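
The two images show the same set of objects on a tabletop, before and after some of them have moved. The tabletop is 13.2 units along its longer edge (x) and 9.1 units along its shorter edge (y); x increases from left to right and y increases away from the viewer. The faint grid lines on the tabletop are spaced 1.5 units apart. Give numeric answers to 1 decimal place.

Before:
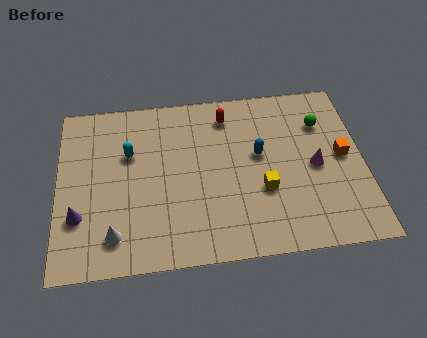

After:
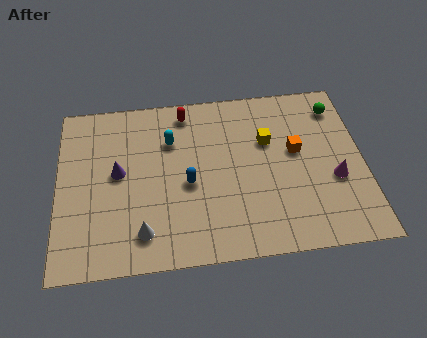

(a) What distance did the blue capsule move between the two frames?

3.3

The blue capsule was near (8.7, 5.2) before and (5.6, 4.0) after, so it travelled √(3.1² + 1.2²) ≈ 3.3 units.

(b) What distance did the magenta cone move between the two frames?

1.1

The magenta cone moved from about (11.1, 4.3) to (11.9, 3.5), a distance of √(0.8² + 0.8²) ≈ 1.1.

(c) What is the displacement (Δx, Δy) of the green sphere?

(0.7, 0.8)

The green sphere started near (11.5, 6.6) and ended near (12.2, 7.4).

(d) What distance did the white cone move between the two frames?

1.2

From (2.4, 1.7) to (3.6, 1.7), the white cone covered √(1.2² + 0.0²) ≈ 1.2 units.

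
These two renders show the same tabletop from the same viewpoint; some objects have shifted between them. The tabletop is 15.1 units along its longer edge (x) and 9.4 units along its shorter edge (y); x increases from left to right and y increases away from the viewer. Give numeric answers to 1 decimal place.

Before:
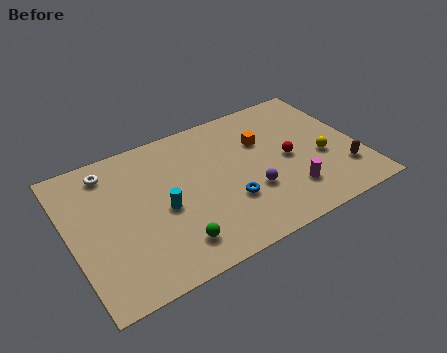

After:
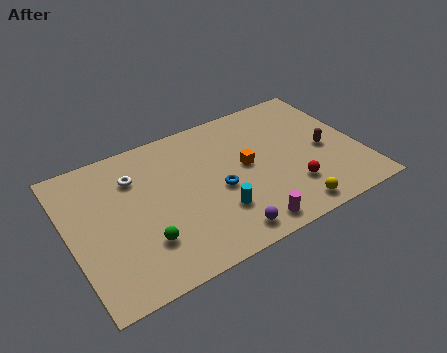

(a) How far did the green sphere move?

1.6

From (4.9, 1.8) to (3.5, 2.6), the green sphere covered √(1.4² + 0.8²) ≈ 1.6 units.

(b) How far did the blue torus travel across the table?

1.1

From (8.0, 3.1) to (7.6, 4.1), the blue torus covered √(0.4² + 1.0²) ≈ 1.1 units.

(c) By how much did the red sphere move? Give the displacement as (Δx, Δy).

(-0.2, -2.0)

From the two frames, the red sphere sits at roughly (11.4, 4.5) before and (11.2, 2.5) after.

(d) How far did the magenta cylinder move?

2.8

From (11.1, 2.3) to (8.6, 1.1), the magenta cylinder covered √(2.5² + 1.2²) ≈ 2.8 units.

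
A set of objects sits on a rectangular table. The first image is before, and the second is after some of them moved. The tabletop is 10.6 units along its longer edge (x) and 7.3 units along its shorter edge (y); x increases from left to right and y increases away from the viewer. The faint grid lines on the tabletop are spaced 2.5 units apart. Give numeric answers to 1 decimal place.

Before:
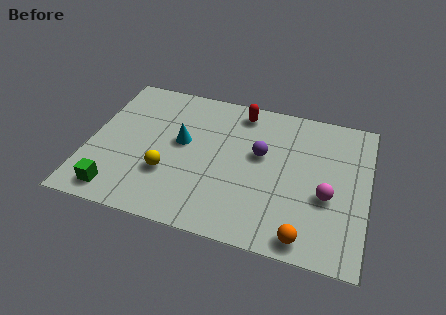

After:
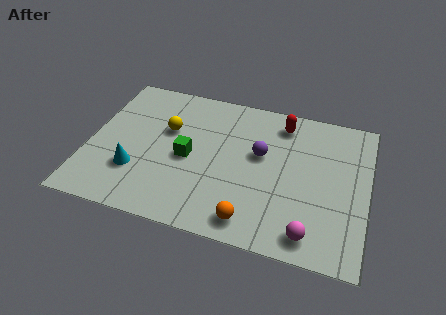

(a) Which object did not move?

the purple sphere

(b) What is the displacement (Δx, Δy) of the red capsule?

(1.6, -0.2)

The red capsule started near (5.6, 6.3) and ended near (7.2, 6.1).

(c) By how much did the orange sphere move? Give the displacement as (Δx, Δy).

(-2.0, 0.2)

The orange sphere was at about (8.4, 0.8) and moved to about (6.4, 1.0).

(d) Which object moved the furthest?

the green cube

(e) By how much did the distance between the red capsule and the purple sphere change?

-0.3

They were about 2.2 units apart before and 1.9 after — 0.3 units closer together.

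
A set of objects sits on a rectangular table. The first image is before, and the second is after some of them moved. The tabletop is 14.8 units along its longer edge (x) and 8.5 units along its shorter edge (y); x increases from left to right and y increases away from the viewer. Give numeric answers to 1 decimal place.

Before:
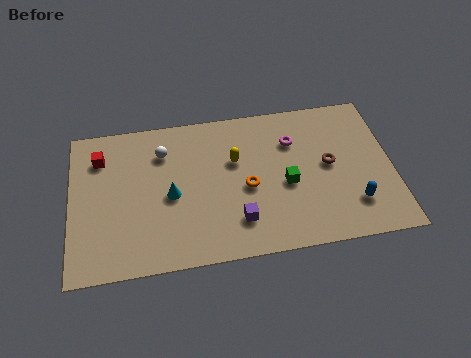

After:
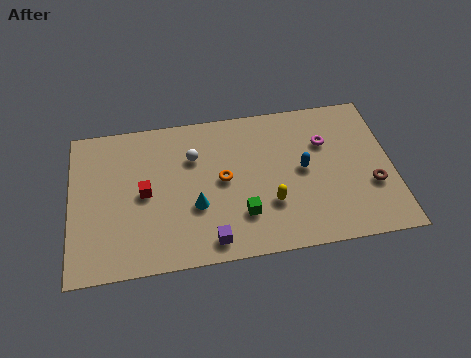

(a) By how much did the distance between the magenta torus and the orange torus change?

+1.8

The distance was about 3.2 in the first image and 5.0 in the second, so they moved 1.8 units further apart.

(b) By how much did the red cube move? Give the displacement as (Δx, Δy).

(2.0, -2.3)

The red cube started near (1.4, 6.5) and ended near (3.4, 4.2).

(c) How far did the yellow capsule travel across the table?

3.1

The yellow capsule was near (7.6, 5.4) before and (9.1, 2.7) after, so it travelled √(1.5² + 2.7²) ≈ 3.1 units.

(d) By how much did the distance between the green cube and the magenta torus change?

+2.9

They were about 2.4 units apart before and 5.3 after — 2.9 units further apart.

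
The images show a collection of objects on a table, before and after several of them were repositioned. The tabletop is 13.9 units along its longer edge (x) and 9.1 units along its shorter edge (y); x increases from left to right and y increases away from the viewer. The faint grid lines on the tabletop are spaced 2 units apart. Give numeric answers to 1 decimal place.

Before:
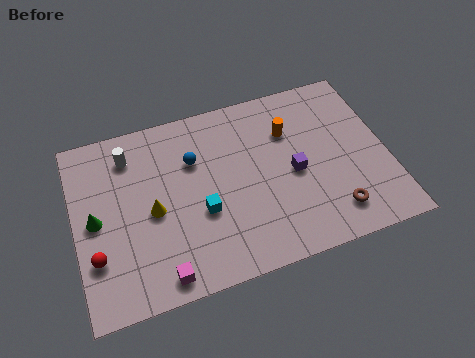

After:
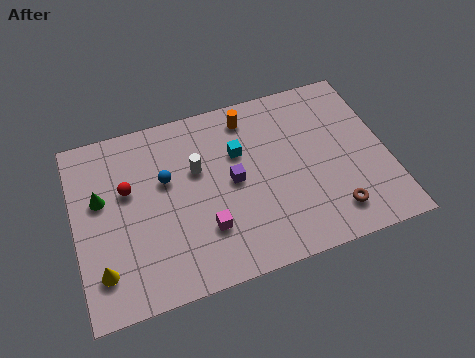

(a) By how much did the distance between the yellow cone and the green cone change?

+1.0

They were about 2.5 units apart before and 3.5 after — 1.0 units further apart.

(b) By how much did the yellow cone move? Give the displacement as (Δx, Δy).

(-2.4, -2.2)

The yellow cone started near (3.4, 4.2) and ended near (1.0, 2.0).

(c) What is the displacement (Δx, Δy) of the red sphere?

(1.6, 2.9)

From the two frames, the red sphere sits at roughly (0.8, 2.7) before and (2.4, 5.6) after.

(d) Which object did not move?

the brown torus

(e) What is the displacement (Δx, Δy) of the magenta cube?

(2.1, 1.6)

From the two frames, the magenta cube sits at roughly (3.5, 1.0) before and (5.6, 2.6) after.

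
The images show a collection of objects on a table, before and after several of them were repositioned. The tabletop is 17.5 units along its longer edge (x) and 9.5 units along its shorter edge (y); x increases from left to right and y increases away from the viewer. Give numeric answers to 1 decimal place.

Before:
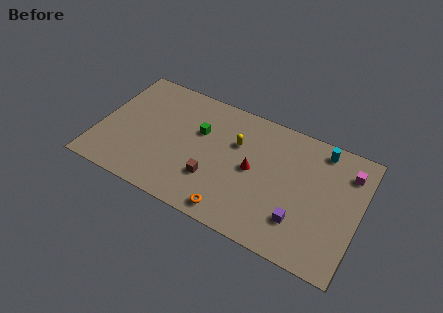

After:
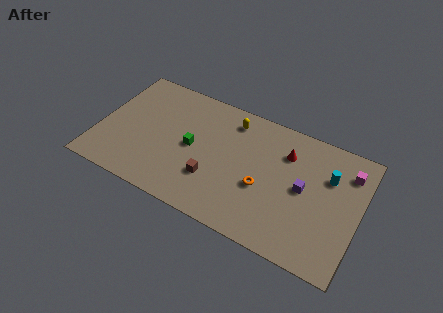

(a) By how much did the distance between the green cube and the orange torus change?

-0.8

Before: roughly 5.8 units apart; after: 5.0. That's 0.8 units closer together.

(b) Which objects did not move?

the brown cube and the magenta cube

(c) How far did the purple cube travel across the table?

2.4

The purple cube moved from about (13.8, 2.5) to (13.8, 4.9), a distance of √(0.0² + 2.4²) ≈ 2.4.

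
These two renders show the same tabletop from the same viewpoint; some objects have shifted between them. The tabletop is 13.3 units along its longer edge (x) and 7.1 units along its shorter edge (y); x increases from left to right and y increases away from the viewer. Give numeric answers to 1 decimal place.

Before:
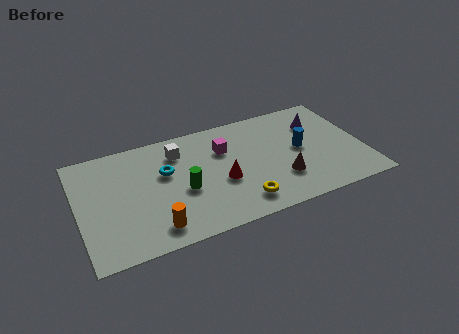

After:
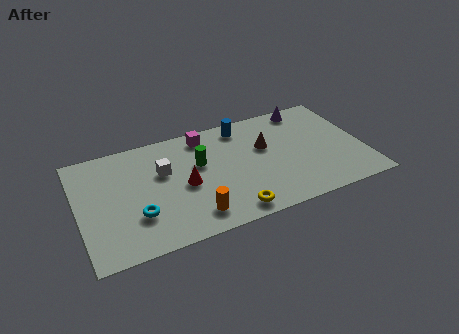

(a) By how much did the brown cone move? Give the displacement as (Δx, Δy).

(-0.5, 2.3)

From the two frames, the brown cone sits at roughly (9.3, 2.1) before and (8.8, 4.4) after.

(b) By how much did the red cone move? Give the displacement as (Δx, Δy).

(-1.7, 0.4)

The red cone was at about (6.6, 2.9) and moved to about (4.9, 3.3).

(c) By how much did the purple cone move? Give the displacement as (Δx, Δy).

(-0.4, 1.2)

From the two frames, the purple cone sits at roughly (11.4, 5.1) before and (11.0, 6.3) after.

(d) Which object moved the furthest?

the blue cylinder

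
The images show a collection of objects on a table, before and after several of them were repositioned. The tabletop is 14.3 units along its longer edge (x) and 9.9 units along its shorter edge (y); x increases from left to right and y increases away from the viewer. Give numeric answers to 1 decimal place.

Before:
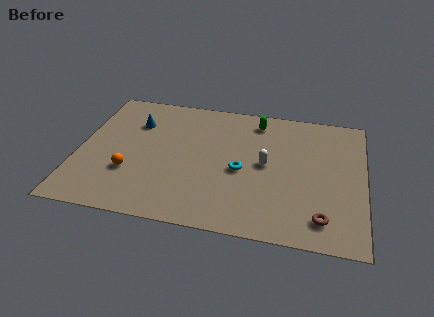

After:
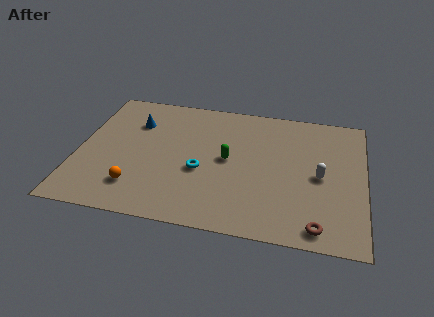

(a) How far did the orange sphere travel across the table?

1.1

From (2.7, 3.2) to (3.1, 2.2), the orange sphere covered √(0.4² + 1.0²) ≈ 1.1 units.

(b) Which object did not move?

the blue cone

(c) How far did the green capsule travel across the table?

3.5

The green capsule moved from about (8.8, 8.4) to (7.5, 5.1), a distance of √(1.3² + 3.3²) ≈ 3.5.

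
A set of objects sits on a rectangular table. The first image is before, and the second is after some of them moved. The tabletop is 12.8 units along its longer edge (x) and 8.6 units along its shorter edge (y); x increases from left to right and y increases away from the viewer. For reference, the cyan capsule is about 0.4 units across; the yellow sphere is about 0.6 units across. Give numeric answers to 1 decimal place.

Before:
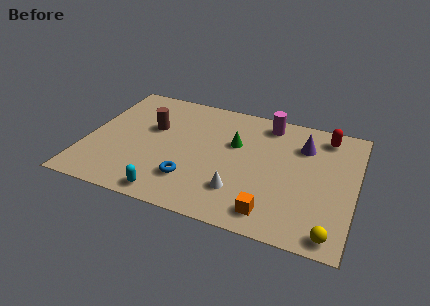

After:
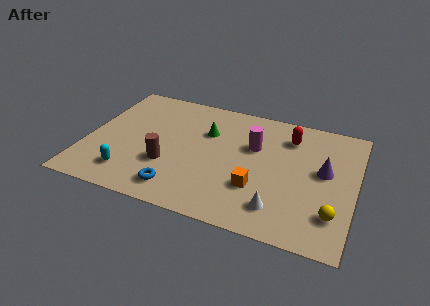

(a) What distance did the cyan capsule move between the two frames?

2.2

From (4.3, 0.9) to (2.3, 1.7), the cyan capsule covered √(2.0² + 0.8²) ≈ 2.2 units.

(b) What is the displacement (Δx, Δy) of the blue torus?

(-0.5, -0.8)

The blue torus was at about (5.2, 2.2) and moved to about (4.7, 1.4).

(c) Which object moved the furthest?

the brown cylinder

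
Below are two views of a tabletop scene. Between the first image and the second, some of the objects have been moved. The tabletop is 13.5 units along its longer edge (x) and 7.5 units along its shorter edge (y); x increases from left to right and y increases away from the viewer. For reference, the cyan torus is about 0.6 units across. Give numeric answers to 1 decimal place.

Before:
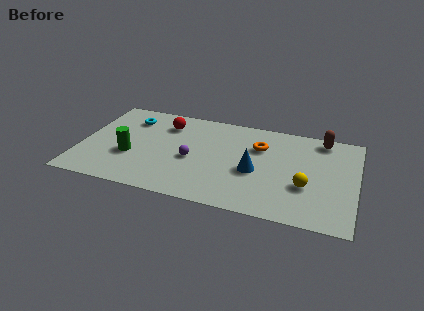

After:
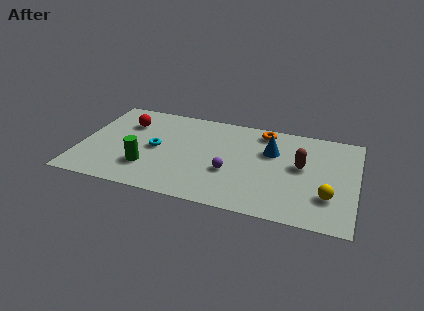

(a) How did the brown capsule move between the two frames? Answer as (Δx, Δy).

(-0.9, -2.4)

From the two frames, the brown capsule sits at roughly (11.7, 6.6) before and (10.8, 4.2) after.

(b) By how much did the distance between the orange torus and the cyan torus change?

-0.7

Before: roughly 6.5 units apart; after: 5.8. That's 0.7 units closer together.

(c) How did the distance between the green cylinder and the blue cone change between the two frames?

+0.5

They were about 6.1 units apart before and 6.6 after — 0.5 units further apart.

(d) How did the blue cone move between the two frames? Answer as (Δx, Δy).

(0.7, 1.8)

From the two frames, the blue cone sits at roughly (8.6, 3.2) before and (9.3, 5.0) after.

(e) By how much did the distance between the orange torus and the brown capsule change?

-0.3

Before: roughly 3.3 units apart; after: 3.0. That's 0.3 units closer together.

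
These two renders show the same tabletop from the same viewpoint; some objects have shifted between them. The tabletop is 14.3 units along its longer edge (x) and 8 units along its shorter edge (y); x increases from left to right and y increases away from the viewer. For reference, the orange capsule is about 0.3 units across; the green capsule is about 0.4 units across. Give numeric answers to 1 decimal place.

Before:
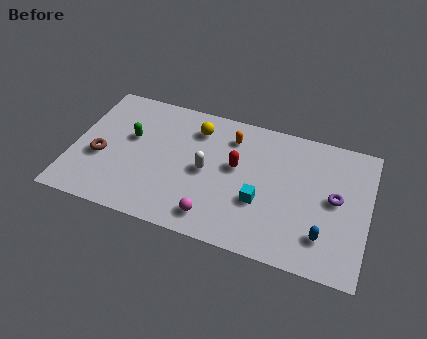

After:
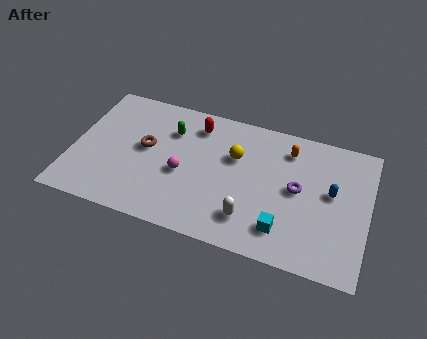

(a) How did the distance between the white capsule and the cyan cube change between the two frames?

-1.3

The distance was about 2.9 in the first image and 1.6 in the second, so they moved 1.3 units closer together.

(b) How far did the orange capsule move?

2.8

The orange capsule was near (7.5, 6.3) before and (10.3, 6.4) after, so it travelled √(2.8² + 0.1²) ≈ 2.8 units.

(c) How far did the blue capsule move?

2.6

The blue capsule moved from about (12.3, 1.9) to (12.5, 4.5), a distance of √(0.2² + 2.6²) ≈ 2.6.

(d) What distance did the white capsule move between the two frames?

3.1

The white capsule moved from about (6.5, 3.9) to (8.8, 1.8), a distance of √(2.3² + 2.1²) ≈ 3.1.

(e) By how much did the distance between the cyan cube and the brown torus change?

-0.4

Before: roughly 7.8 units apart; after: 7.4. That's 0.4 units closer together.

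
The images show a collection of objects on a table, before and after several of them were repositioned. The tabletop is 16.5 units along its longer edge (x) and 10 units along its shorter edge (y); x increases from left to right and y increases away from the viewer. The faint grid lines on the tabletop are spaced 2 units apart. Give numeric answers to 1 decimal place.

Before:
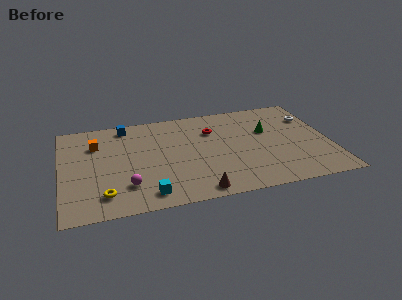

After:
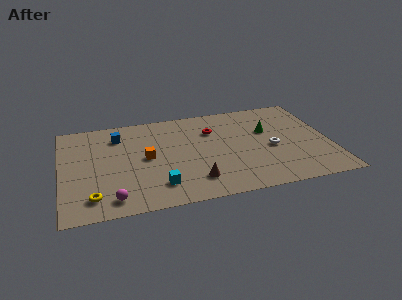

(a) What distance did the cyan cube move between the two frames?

1.0

The cyan cube moved from about (5.1, 1.4) to (5.8, 2.1), a distance of √(0.7² + 0.7²) ≈ 1.0.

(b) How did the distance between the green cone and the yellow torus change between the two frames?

+0.7

They were about 11.2 units apart before and 11.9 after — 0.7 units further apart.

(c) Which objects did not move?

the red torus and the green cone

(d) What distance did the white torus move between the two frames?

3.9

From (15.6, 7.2) to (12.9, 4.4), the white torus covered √(2.7² + 2.8²) ≈ 3.9 units.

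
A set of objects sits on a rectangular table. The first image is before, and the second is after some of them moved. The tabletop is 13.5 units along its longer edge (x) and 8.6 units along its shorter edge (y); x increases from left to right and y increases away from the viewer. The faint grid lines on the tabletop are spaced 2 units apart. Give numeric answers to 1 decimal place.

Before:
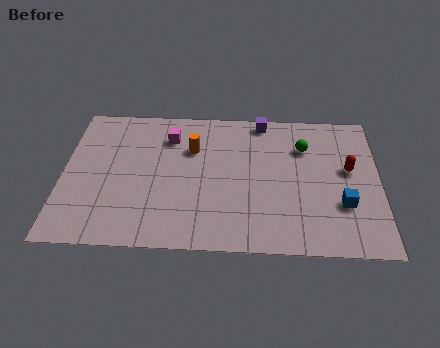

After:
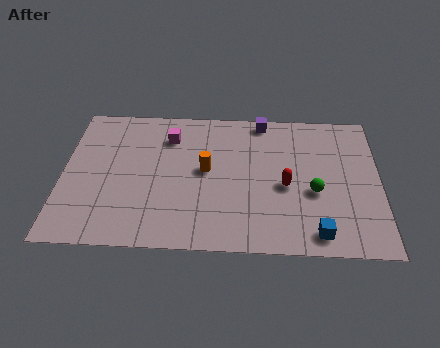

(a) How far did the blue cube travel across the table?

2.0

The blue cube was near (11.9, 2.8) before and (10.8, 1.1) after, so it travelled √(1.1² + 1.7²) ≈ 2.0 units.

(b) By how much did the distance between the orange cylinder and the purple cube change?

+0.4

The distance was about 3.6 in the first image and 4.0 in the second, so they moved 0.4 units further apart.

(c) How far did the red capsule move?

2.9

The red capsule was near (12.2, 4.9) before and (9.5, 3.8) after, so it travelled √(2.7² + 1.1²) ≈ 2.9 units.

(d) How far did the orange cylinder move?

1.4

From (5.5, 5.9) to (6.1, 4.6), the orange cylinder covered √(0.6² + 1.3²) ≈ 1.4 units.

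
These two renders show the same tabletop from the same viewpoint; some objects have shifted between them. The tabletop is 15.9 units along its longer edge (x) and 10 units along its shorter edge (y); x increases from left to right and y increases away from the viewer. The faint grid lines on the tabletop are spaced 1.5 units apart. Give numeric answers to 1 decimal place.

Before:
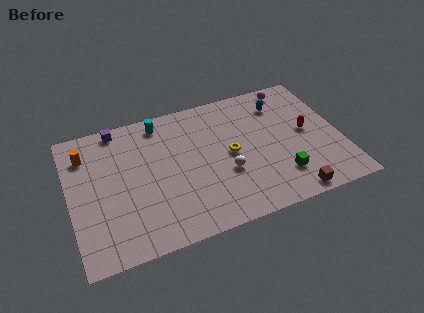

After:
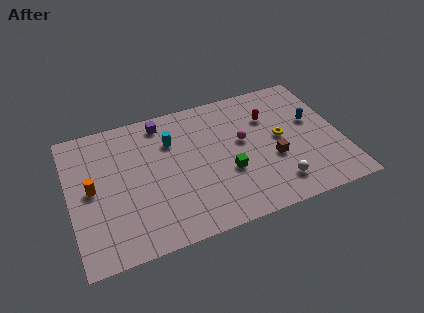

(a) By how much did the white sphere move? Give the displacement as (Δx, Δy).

(2.8, -1.8)

From the two frames, the white sphere sits at roughly (9.0, 3.7) before and (11.8, 1.9) after.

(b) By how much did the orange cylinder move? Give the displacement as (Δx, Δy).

(0.2, -2.6)

From the two frames, the orange cylinder sits at roughly (1.1, 7.7) before and (1.3, 5.1) after.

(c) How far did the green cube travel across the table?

3.3

The green cube moved from about (12.1, 2.4) to (9.1, 3.7), a distance of √(3.0² + 1.3²) ≈ 3.3.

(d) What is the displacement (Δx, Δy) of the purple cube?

(2.6, -0.4)

The purple cube was at about (3.1, 9.1) and moved to about (5.7, 8.7).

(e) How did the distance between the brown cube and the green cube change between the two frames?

+1.1

Before: roughly 1.6 units apart; after: 2.7. That's 1.1 units further apart.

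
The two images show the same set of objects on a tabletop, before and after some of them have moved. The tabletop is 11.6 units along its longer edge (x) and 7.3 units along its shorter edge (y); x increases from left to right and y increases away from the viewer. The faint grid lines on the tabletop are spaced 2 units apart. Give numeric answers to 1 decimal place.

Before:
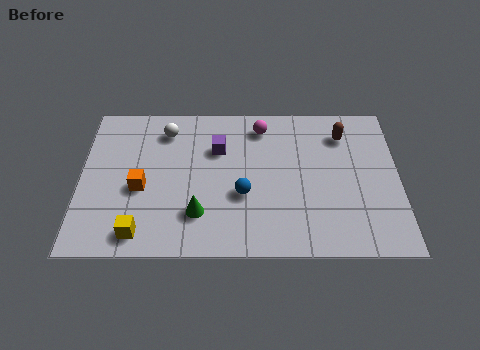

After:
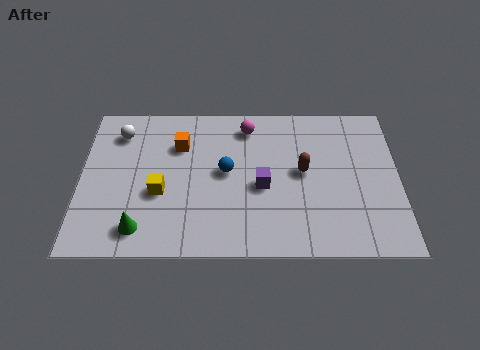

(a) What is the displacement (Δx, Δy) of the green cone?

(-2.1, -0.7)

The green cone started near (4.3, 1.9) and ended near (2.2, 1.2).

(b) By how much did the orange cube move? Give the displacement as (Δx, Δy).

(1.4, 2.1)

From the two frames, the orange cube sits at roughly (2.2, 3.1) before and (3.6, 5.2) after.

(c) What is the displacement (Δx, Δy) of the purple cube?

(1.6, -1.8)

From the two frames, the purple cube sits at roughly (5.0, 5.0) before and (6.6, 3.2) after.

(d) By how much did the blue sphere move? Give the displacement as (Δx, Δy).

(-0.6, 1.1)

The blue sphere started near (5.9, 2.8) and ended near (5.3, 3.9).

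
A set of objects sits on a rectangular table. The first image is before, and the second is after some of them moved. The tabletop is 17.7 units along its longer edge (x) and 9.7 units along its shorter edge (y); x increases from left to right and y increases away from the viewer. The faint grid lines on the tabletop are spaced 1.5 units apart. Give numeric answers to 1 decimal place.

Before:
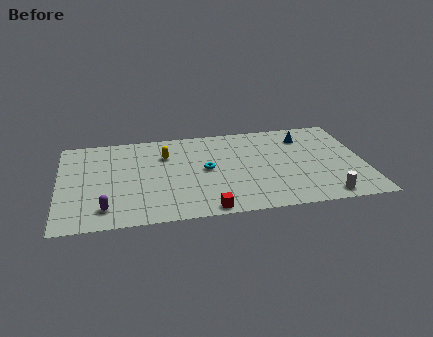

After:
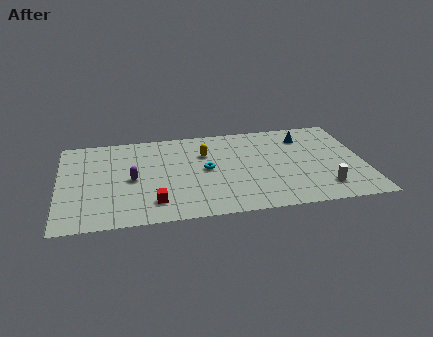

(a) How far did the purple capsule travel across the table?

3.2

The purple capsule moved from about (2.6, 1.8) to (4.2, 4.6), a distance of √(1.6² + 2.8²) ≈ 3.2.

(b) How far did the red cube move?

3.2

The red cube moved from about (8.4, 0.8) to (5.4, 2.0), a distance of √(3.0² + 1.2²) ≈ 3.2.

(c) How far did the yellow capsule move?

2.3

The yellow capsule moved from about (6.2, 6.9) to (8.5, 6.7), a distance of √(2.3² + 0.2²) ≈ 2.3.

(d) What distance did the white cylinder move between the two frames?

0.9

The white cylinder was near (15.2, 1.1) before and (15.2, 2.0) after, so it travelled √(0.0² + 0.9²) ≈ 0.9 units.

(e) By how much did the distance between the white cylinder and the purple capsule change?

-1.3

They were about 12.6 units apart before and 11.3 after — 1.3 units closer together.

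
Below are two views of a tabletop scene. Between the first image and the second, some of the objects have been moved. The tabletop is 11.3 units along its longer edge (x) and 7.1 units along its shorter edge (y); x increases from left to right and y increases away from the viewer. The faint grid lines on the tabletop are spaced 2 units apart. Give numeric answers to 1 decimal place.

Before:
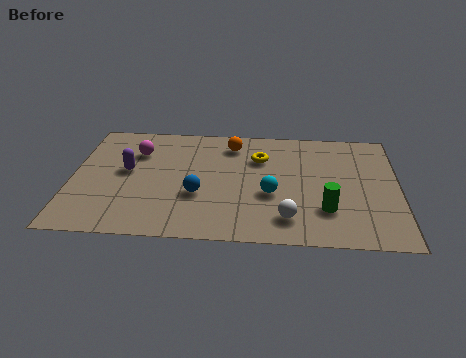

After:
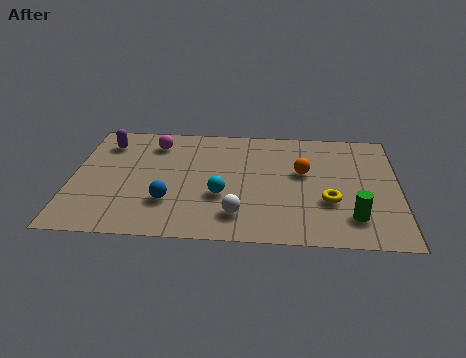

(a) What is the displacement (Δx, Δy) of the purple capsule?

(-0.8, 1.7)

The purple capsule started near (1.9, 3.9) and ended near (1.1, 5.6).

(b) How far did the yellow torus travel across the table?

3.5

The yellow torus moved from about (6.5, 5.0) to (8.9, 2.5), a distance of √(2.4² + 2.5²) ≈ 3.5.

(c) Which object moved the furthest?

the yellow torus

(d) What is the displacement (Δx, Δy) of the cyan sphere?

(-1.7, -0.2)

The cyan sphere was at about (6.9, 2.8) and moved to about (5.2, 2.6).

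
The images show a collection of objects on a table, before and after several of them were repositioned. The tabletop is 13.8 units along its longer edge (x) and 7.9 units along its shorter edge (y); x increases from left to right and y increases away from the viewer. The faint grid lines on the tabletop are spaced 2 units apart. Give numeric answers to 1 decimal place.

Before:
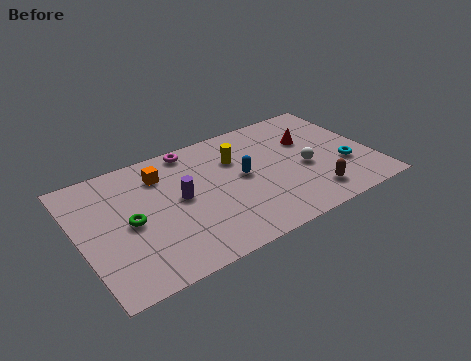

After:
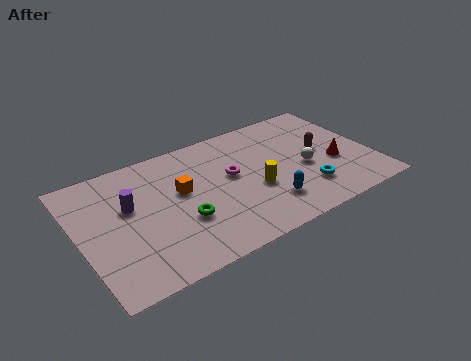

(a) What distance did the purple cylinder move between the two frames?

2.4

The purple cylinder moved from about (4.7, 4.2) to (2.4, 4.8), a distance of √(2.3² + 0.6²) ≈ 2.4.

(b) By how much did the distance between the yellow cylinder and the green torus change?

-2.1

They were about 5.6 units apart before and 3.5 after — 2.1 units closer together.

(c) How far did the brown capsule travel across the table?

2.8

From (10.6, 1.5) to (11.5, 4.2), the brown capsule covered √(0.9² + 2.7²) ≈ 2.8 units.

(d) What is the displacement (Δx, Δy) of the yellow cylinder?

(0.5, -2.4)

From the two frames, the yellow cylinder sits at roughly (7.6, 5.5) before and (8.1, 3.1) after.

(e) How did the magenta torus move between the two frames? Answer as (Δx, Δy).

(1.5, -2.6)

From the two frames, the magenta torus sits at roughly (5.7, 7.1) before and (7.2, 4.5) after.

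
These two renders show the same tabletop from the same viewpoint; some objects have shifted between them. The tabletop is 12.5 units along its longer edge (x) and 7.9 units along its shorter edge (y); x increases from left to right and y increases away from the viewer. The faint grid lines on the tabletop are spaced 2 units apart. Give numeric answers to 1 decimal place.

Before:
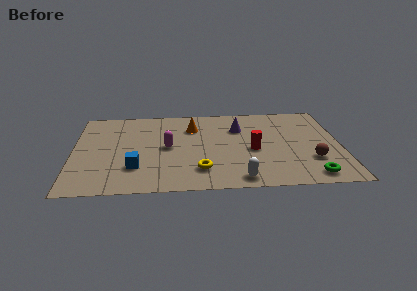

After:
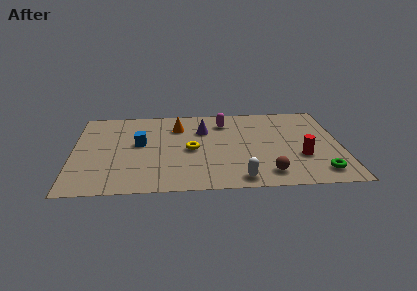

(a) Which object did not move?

the white capsule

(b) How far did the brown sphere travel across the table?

2.4

The brown sphere was near (11.1, 2.4) before and (9.0, 1.3) after, so it travelled √(2.1² + 1.1²) ≈ 2.4 units.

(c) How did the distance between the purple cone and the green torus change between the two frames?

+1.2

The distance was about 5.6 in the first image and 6.8 in the second, so they moved 1.2 units further apart.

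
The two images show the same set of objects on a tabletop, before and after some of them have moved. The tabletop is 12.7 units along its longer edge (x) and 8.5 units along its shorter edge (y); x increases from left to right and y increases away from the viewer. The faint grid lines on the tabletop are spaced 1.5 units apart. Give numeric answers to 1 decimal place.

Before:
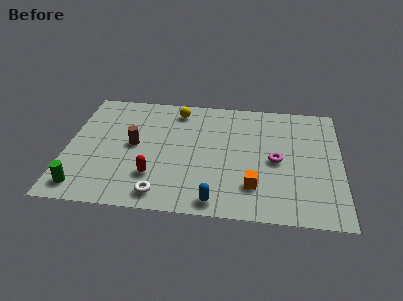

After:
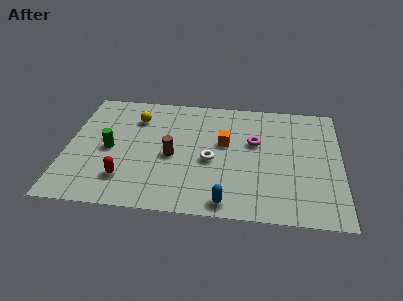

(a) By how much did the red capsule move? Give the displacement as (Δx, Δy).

(-1.3, -0.3)

The red capsule started near (4.1, 2.3) and ended near (2.8, 2.0).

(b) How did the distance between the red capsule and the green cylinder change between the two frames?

-1.2

The distance was about 3.4 in the first image and 2.2 in the second, so they moved 1.2 units closer together.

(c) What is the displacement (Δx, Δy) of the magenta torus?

(-1.0, 1.2)

From the two frames, the magenta torus sits at roughly (9.7, 4.0) before and (8.7, 5.2) after.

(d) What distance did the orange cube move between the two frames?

3.2

From (8.7, 2.1) to (7.3, 5.0), the orange cube covered √(1.4² + 2.9²) ≈ 3.2 units.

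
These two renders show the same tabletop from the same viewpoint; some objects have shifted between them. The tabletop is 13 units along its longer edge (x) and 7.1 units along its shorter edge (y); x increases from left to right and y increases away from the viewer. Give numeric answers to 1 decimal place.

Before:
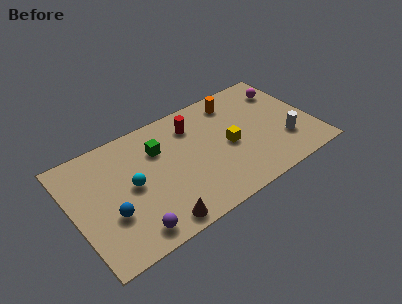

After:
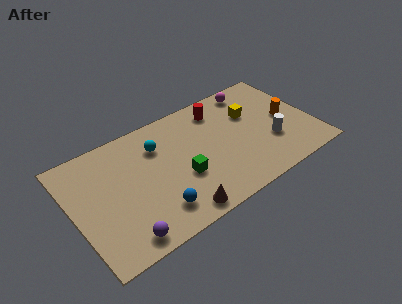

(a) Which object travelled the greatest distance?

the orange cylinder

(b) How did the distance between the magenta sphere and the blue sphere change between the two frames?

-2.7

The distance was about 10.5 in the first image and 7.8 in the second, so they moved 2.7 units closer together.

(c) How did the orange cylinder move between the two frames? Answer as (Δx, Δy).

(2.5, -2.4)

The orange cylinder was at about (9.2, 5.9) and moved to about (11.7, 3.5).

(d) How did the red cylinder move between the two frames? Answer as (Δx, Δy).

(1.5, 0.3)

The red cylinder was at about (6.8, 5.5) and moved to about (8.3, 5.8).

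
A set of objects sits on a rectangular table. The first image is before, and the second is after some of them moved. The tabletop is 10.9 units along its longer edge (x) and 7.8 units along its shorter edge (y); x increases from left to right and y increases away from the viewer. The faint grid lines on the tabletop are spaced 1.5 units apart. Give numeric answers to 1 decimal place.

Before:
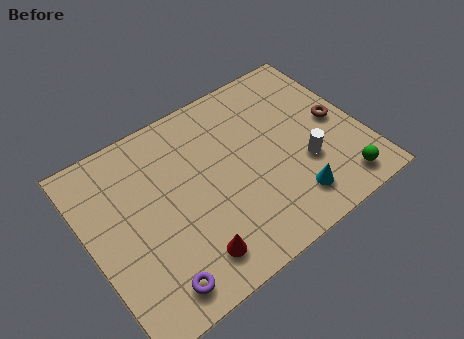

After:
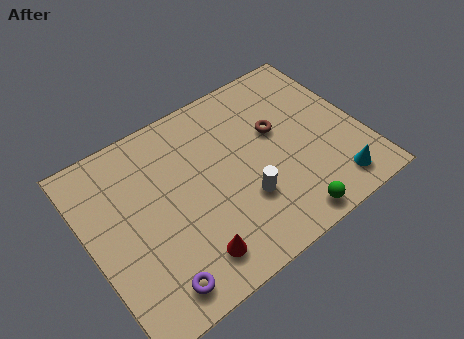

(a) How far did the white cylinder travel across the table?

2.5

The white cylinder moved from about (8.4, 2.7) to (5.9, 2.5), a distance of √(2.5² + 0.2²) ≈ 2.5.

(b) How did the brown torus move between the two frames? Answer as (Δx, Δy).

(-2.3, 0.8)

From the two frames, the brown torus sits at roughly (10.0, 3.9) before and (7.7, 4.7) after.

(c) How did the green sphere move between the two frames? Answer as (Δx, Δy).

(-2.2, -0.3)

The green sphere was at about (9.5, 1.1) and moved to about (7.3, 0.8).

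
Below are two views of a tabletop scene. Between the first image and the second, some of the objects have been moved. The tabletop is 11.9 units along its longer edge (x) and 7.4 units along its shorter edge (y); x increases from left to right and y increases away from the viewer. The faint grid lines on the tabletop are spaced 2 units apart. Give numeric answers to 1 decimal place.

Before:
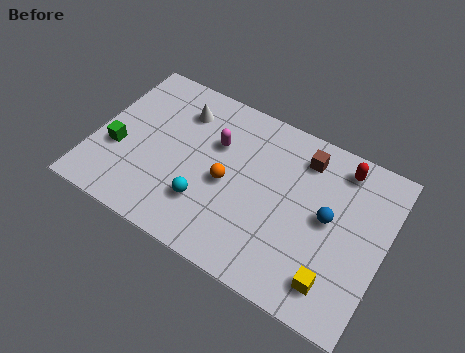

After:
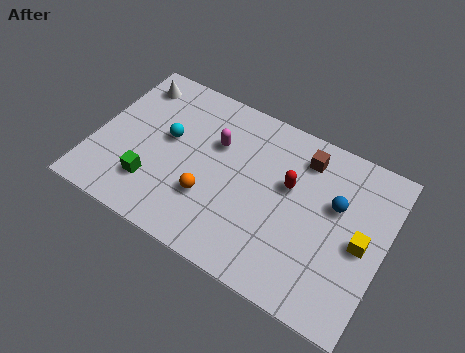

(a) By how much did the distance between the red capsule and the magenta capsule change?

-2.1

They were about 5.2 units apart before and 3.1 after — 2.1 units closer together.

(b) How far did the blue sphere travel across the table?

0.7

From (9.6, 3.9) to (9.8, 4.6), the blue sphere covered √(0.2² + 0.7²) ≈ 0.7 units.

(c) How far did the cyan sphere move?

2.8

From (4.8, 2.1) to (2.9, 4.2), the cyan sphere covered √(1.9² + 2.1²) ≈ 2.8 units.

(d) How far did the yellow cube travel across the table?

2.2

From (10.2, 1.4) to (11.0, 3.5), the yellow cube covered √(0.8² + 2.1²) ≈ 2.2 units.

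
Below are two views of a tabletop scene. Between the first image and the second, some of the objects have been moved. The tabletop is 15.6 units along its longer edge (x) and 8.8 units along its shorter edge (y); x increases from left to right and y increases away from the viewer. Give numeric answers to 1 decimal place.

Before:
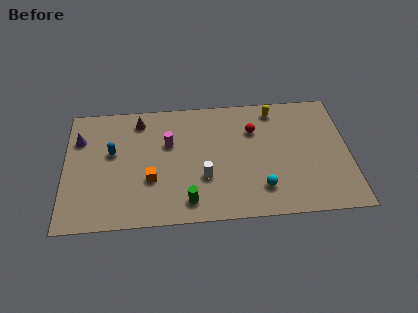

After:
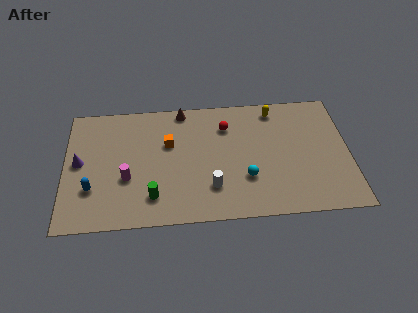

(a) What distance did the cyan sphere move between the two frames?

1.1

The cyan sphere moved from about (10.7, 2.0) to (9.9, 2.8), a distance of √(0.8² + 0.8²) ≈ 1.1.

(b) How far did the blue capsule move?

2.7

The blue capsule moved from about (2.6, 5.2) to (1.5, 2.7), a distance of √(1.1² + 2.5²) ≈ 2.7.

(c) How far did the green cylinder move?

2.0

From (6.7, 1.4) to (4.8, 1.9), the green cylinder covered √(1.9² + 0.5²) ≈ 2.0 units.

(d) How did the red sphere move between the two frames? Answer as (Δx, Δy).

(-1.5, 0.4)

The red sphere was at about (10.4, 6.2) and moved to about (8.9, 6.6).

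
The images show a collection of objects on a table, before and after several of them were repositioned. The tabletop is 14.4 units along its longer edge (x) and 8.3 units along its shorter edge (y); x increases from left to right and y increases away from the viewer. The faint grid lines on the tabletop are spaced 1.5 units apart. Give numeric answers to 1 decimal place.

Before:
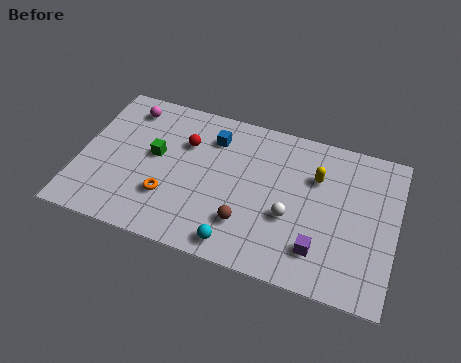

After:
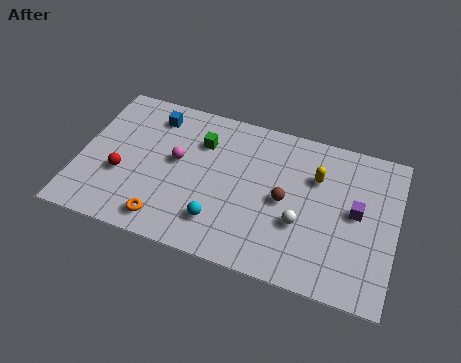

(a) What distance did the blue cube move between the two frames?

2.8

The blue cube moved from about (5.9, 6.4) to (3.1, 6.8), a distance of √(2.8² + 0.4²) ≈ 2.8.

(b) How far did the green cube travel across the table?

2.4

The green cube moved from about (3.4, 4.6) to (5.4, 6.0), a distance of √(2.0² + 1.4²) ≈ 2.4.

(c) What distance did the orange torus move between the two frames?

1.3

The orange torus was near (4.2, 2.5) before and (4.2, 1.2) after, so it travelled √(0.0² + 1.3²) ≈ 1.3 units.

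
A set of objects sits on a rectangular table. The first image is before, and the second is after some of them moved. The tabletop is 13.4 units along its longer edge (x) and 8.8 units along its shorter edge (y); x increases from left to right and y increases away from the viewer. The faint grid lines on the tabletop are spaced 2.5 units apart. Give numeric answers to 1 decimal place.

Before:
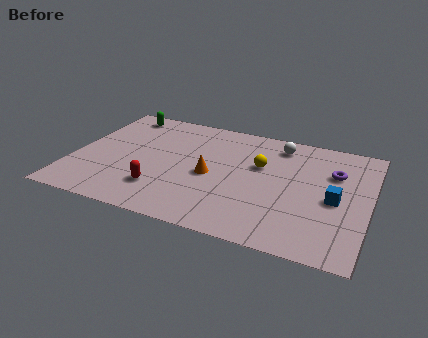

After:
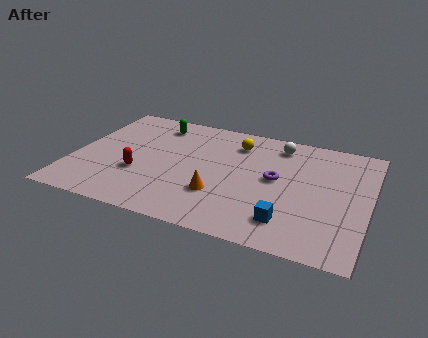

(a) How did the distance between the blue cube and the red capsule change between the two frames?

-0.9

Before: roughly 7.9 units apart; after: 7.0. That's 0.9 units closer together.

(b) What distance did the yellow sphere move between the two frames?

1.8

The yellow sphere was near (8.4, 5.5) before and (7.2, 6.9) after, so it travelled √(1.2² + 1.4²) ≈ 1.8 units.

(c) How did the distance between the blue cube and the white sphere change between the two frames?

+1.3

Before: roughly 4.4 units apart; after: 5.7. That's 1.3 units further apart.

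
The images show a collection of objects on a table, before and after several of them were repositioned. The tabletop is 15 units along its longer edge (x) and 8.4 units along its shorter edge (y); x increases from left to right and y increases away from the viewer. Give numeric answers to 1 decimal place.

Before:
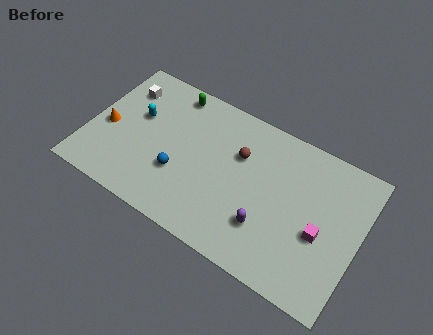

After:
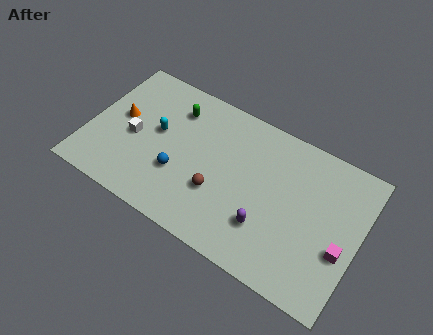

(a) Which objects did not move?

the blue sphere and the purple capsule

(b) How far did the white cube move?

2.8

The white cube moved from about (1.5, 6.4) to (2.5, 3.8), a distance of √(1.0² + 2.6²) ≈ 2.8.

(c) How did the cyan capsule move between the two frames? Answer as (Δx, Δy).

(1.2, -0.4)

The cyan capsule was at about (2.5, 5.1) and moved to about (3.7, 4.7).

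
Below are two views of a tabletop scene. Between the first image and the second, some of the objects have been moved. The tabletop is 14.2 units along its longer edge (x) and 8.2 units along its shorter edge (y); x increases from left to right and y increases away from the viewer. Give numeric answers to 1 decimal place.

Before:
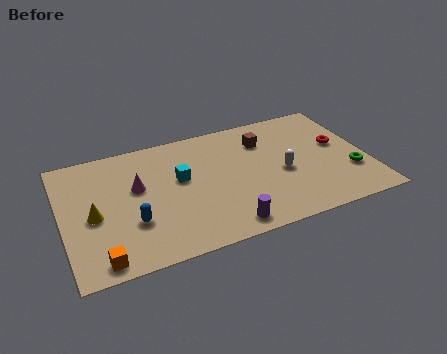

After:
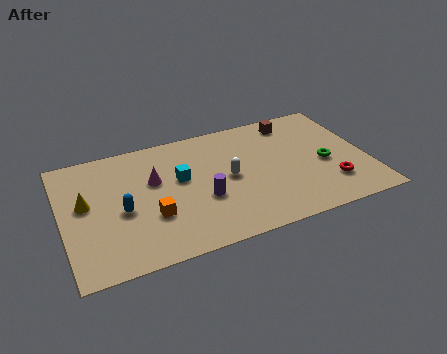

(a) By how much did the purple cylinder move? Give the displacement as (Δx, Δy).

(-0.8, 2.1)

The purple cylinder was at about (7.2, 1.0) and moved to about (6.4, 3.1).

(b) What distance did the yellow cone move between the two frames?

0.9

The yellow cone moved from about (1.4, 3.7) to (1.1, 4.6), a distance of √(0.3² + 0.9²) ≈ 0.9.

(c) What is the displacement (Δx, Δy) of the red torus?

(-0.7, -2.6)

From the two frames, the red torus sits at roughly (13.0, 4.7) before and (12.3, 2.1) after.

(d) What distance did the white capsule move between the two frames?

2.5

From (10.2, 3.6) to (7.7, 4.1), the white capsule covered √(2.5² + 0.5²) ≈ 2.5 units.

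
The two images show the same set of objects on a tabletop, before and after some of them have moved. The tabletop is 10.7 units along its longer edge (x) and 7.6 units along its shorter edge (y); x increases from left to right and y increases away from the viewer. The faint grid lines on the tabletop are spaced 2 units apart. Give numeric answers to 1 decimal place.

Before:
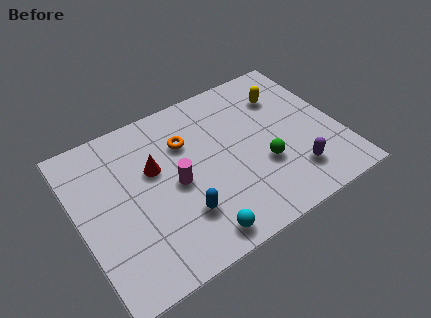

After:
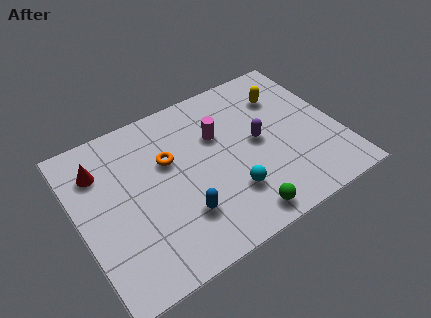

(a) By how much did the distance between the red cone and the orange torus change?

+1.3

They were about 1.5 units apart before and 2.8 after — 1.3 units further apart.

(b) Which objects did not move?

the yellow capsule and the blue capsule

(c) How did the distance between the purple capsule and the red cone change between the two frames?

+0.5

Before: roughly 6.1 units apart; after: 6.6. That's 0.5 units further apart.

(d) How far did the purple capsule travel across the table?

2.5

The purple capsule moved from about (8.5, 1.7) to (7.4, 3.9), a distance of √(1.1² + 2.2²) ≈ 2.5.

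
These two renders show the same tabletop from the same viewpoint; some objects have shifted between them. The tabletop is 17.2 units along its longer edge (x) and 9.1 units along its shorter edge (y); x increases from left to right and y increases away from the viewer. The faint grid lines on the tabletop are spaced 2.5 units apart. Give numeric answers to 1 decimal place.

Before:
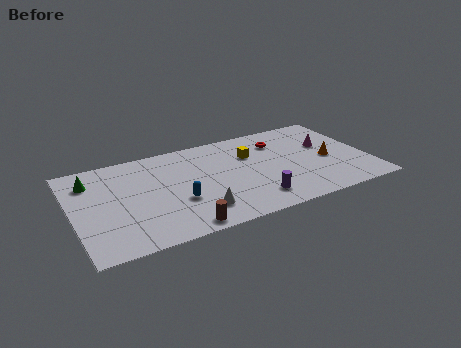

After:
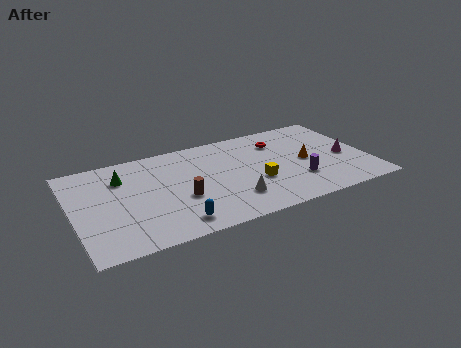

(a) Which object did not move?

the red torus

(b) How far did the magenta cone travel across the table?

1.8

The magenta cone moved from about (15.0, 5.6) to (15.9, 4.0), a distance of √(0.9² + 1.6²) ≈ 1.8.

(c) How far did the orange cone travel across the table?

1.3

The orange cone moved from about (14.9, 4.1) to (13.6, 4.4), a distance of √(1.3² + 0.3²) ≈ 1.3.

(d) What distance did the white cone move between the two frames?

2.1

From (6.9, 2.0) to (9.0, 2.3), the white cone covered √(2.1² + 0.3²) ≈ 2.1 units.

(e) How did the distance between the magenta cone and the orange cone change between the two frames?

+0.8

The distance was about 1.5 in the first image and 2.3 in the second, so they moved 0.8 units further apart.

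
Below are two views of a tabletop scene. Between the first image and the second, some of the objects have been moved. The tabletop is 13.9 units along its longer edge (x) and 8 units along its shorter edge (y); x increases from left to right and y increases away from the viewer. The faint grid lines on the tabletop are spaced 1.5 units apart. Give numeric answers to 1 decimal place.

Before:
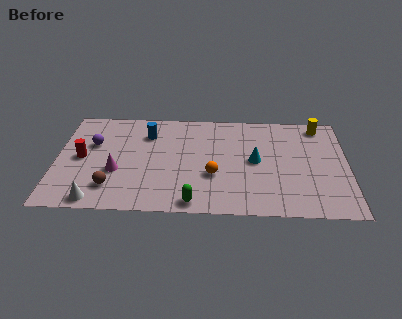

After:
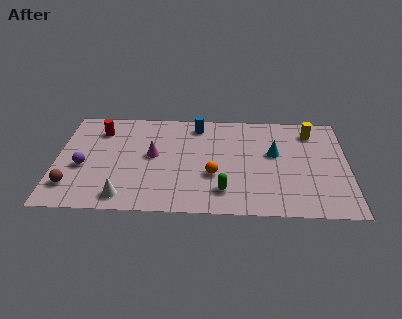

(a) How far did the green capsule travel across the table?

1.7

From (6.6, 0.8) to (8.0, 1.7), the green capsule covered √(1.4² + 0.9²) ≈ 1.7 units.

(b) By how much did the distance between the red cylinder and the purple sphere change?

+1.8

The distance was about 1.2 in the first image and 3.0 in the second, so they moved 1.8 units further apart.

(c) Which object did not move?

the orange sphere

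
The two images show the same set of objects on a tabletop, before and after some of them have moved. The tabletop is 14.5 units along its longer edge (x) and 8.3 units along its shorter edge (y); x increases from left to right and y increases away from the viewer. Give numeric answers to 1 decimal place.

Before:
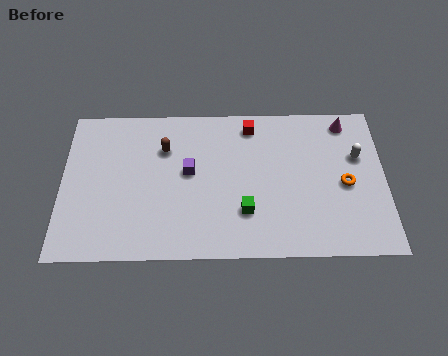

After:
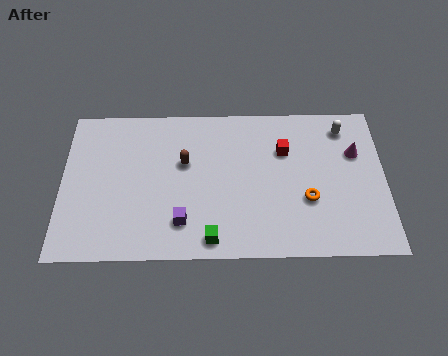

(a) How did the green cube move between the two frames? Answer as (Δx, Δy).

(-1.5, -1.4)

From the two frames, the green cube sits at roughly (8.2, 2.4) before and (6.7, 1.0) after.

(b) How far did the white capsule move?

1.7

From (13.3, 5.3) to (12.7, 6.9), the white capsule covered √(0.6² + 1.6²) ≈ 1.7 units.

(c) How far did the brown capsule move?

1.2

From (4.6, 5.9) to (5.5, 5.1), the brown capsule covered √(0.9² + 0.8²) ≈ 1.2 units.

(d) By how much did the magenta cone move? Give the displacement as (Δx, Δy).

(0.4, -1.7)

The magenta cone started near (12.8, 7.2) and ended near (13.2, 5.5).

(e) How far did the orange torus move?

1.9

The orange torus moved from about (12.7, 3.8) to (11.0, 3.0), a distance of √(1.7² + 0.8²) ≈ 1.9.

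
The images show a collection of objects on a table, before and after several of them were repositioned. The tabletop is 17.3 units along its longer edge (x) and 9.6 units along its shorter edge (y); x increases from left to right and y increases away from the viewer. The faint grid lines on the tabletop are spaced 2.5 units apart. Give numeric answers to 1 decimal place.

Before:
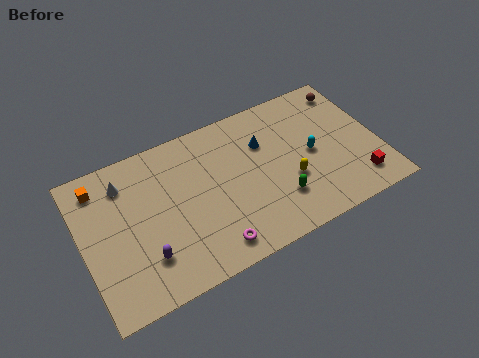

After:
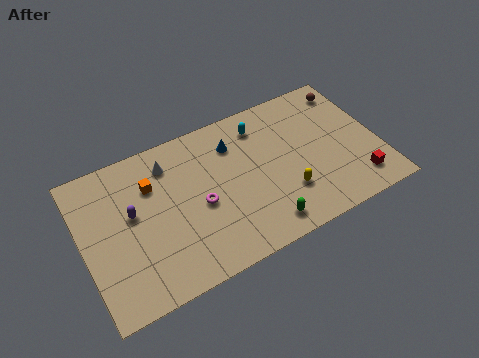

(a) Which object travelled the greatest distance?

the cyan capsule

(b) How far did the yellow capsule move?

0.8

From (11.9, 3.5) to (11.6, 2.8), the yellow capsule covered √(0.3² + 0.7²) ≈ 0.8 units.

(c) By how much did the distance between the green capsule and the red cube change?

+1.0

The distance was about 4.7 in the first image and 5.7 in the second, so they moved 1.0 units further apart.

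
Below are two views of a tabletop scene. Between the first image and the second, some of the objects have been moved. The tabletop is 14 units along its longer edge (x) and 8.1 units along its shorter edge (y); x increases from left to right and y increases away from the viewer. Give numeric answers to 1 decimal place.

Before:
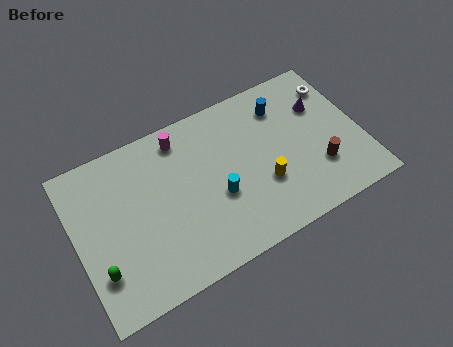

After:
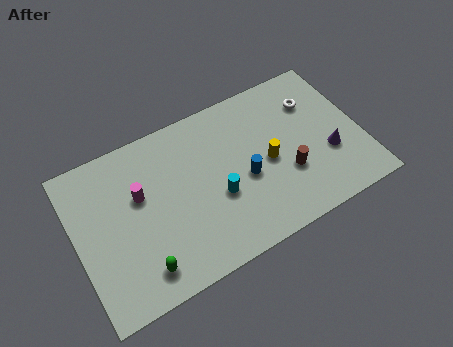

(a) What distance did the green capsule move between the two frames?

2.1

From (0.9, 2.2) to (2.8, 1.4), the green capsule covered √(1.9² + 0.8²) ≈ 2.1 units.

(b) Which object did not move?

the cyan cylinder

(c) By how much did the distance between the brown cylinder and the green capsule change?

-3.3

Before: roughly 10.8 units apart; after: 7.5. That's 3.3 units closer together.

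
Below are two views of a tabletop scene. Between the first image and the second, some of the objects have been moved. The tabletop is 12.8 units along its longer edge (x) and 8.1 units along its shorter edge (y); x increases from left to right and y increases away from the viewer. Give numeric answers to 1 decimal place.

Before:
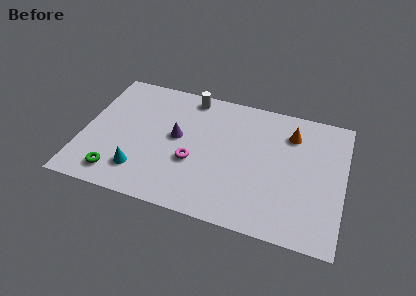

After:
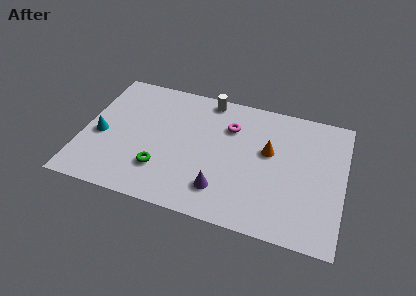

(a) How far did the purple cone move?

3.5

The purple cone was near (4.6, 4.4) before and (7.0, 1.8) after, so it travelled √(2.4² + 2.6²) ≈ 3.5 units.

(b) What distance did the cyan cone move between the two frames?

2.7

The cyan cone was near (3.0, 1.8) before and (0.9, 3.5) after, so it travelled √(2.1² + 1.7²) ≈ 2.7 units.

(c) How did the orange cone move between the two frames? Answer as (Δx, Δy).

(-1.0, -1.4)

From the two frames, the orange cone sits at roughly (10.1, 6.2) before and (9.1, 4.8) after.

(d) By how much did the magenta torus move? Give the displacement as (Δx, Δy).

(1.6, 2.7)

The magenta torus started near (5.5, 3.1) and ended near (7.1, 5.8).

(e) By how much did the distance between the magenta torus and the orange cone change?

-3.3

The distance was about 5.5 in the first image and 2.2 in the second, so they moved 3.3 units closer together.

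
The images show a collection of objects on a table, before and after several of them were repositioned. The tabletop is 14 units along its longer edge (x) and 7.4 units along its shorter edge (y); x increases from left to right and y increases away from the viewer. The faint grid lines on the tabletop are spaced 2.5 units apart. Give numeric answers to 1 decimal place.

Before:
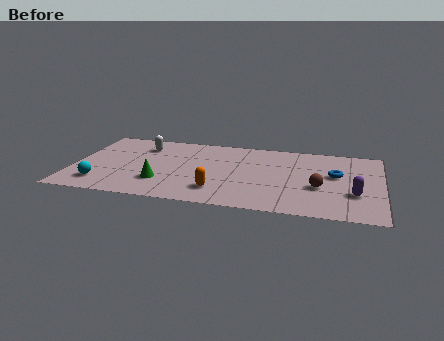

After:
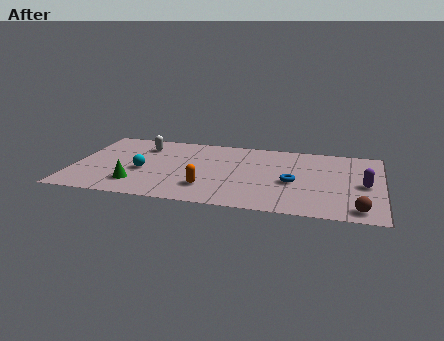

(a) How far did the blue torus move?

2.2

The blue torus moved from about (11.9, 4.3) to (10.0, 3.2), a distance of √(1.9² + 1.1²) ≈ 2.2.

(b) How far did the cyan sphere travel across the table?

2.4

The cyan sphere was near (1.4, 1.5) before and (3.2, 3.1) after, so it travelled √(1.8² + 1.6²) ≈ 2.4 units.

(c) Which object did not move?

the white capsule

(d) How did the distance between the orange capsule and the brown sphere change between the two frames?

+2.2

The distance was about 4.7 in the first image and 6.9 in the second, so they moved 2.2 units further apart.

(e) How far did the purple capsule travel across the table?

1.1

The purple capsule moved from about (12.8, 2.5) to (13.2, 3.5), a distance of √(0.4² + 1.0²) ≈ 1.1.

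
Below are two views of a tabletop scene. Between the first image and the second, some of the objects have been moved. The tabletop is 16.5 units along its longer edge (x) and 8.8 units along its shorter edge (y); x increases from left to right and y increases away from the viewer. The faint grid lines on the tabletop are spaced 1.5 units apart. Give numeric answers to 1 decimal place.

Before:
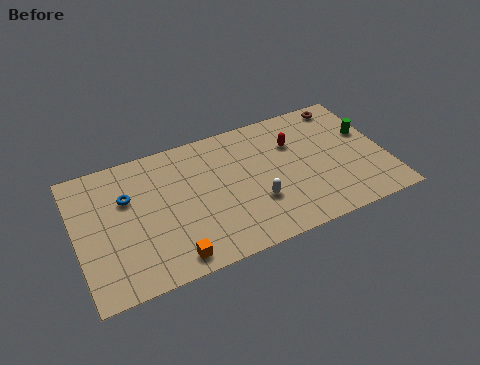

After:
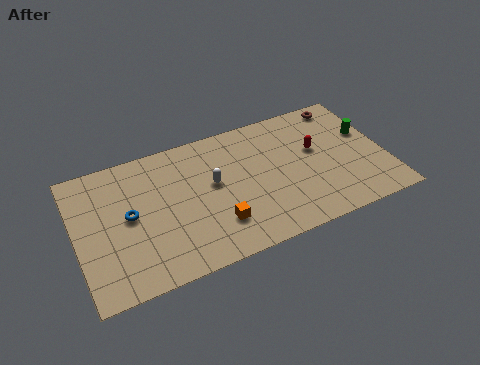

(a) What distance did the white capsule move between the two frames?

3.0

From (9.4, 2.9) to (7.3, 5.0), the white capsule covered √(2.1² + 2.1²) ≈ 3.0 units.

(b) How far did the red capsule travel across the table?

1.4

The red capsule moved from about (11.8, 6.1) to (12.9, 5.2), a distance of √(1.1² + 0.9²) ≈ 1.4.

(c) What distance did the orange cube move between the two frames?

2.8

The orange cube was near (4.7, 1.1) before and (7.2, 2.3) after, so it travelled √(2.5² + 1.2²) ≈ 2.8 units.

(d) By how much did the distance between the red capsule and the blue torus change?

+1.1

Before: roughly 9.0 units apart; after: 10.1. That's 1.1 units further apart.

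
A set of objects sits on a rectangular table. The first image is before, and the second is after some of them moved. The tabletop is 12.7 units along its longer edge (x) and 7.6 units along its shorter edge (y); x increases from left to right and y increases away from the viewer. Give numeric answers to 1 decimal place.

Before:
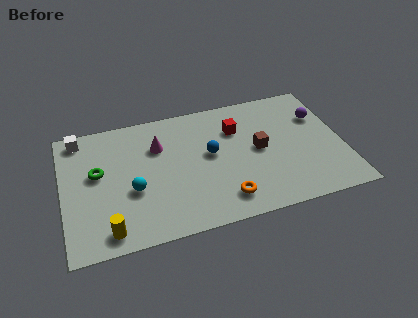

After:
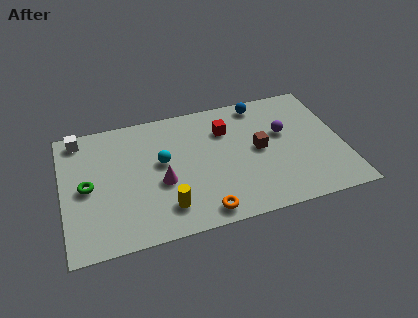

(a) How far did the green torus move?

0.9

The green torus moved from about (1.6, 4.4) to (1.1, 3.7), a distance of √(0.5² + 0.7²) ≈ 0.9.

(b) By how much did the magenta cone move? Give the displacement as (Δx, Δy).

(0.0, -2.2)

The magenta cone was at about (4.4, 5.3) and moved to about (4.4, 3.1).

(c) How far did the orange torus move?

1.1

From (7.1, 1.4) to (6.1, 0.9), the orange torus covered √(1.0² + 0.5²) ≈ 1.1 units.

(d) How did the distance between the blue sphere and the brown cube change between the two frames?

+0.6

Before: roughly 2.2 units apart; after: 2.8. That's 0.6 units further apart.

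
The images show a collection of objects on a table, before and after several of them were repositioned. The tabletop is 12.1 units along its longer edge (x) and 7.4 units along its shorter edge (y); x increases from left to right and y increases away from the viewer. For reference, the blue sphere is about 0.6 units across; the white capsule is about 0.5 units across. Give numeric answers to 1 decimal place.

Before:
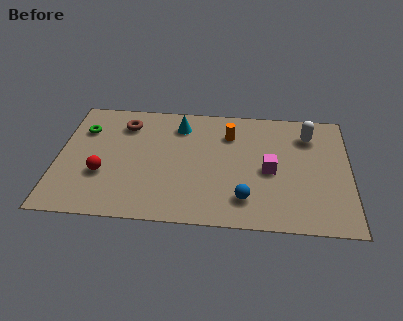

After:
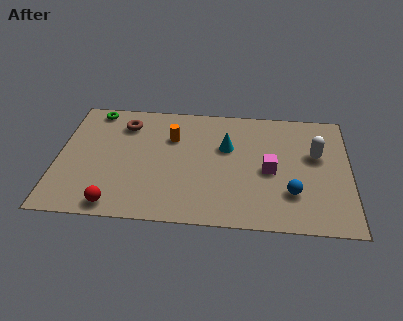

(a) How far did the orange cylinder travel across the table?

2.4

From (7.1, 5.5) to (4.7, 5.1), the orange cylinder covered √(2.4² + 0.4²) ≈ 2.4 units.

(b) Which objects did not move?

the brown torus and the magenta cube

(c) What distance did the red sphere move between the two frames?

1.9

The red sphere moved from about (1.9, 2.6) to (2.5, 0.8), a distance of √(0.6² + 1.8²) ≈ 1.9.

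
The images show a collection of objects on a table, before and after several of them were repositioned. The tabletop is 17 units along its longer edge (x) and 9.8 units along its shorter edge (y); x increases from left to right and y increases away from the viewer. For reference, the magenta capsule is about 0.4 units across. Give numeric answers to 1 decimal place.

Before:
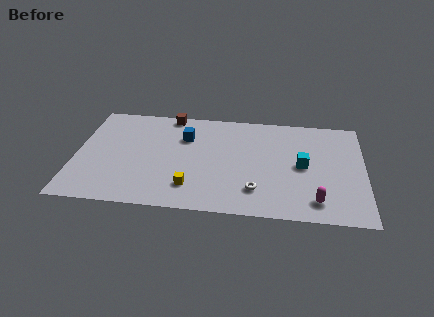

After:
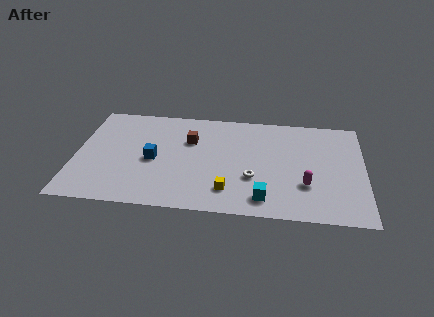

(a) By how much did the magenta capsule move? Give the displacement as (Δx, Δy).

(-0.6, 1.4)

The magenta capsule started near (14.2, 1.7) and ended near (13.6, 3.1).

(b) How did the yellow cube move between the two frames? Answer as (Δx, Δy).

(2.2, -0.1)

The yellow cube was at about (6.9, 2.2) and moved to about (9.1, 2.1).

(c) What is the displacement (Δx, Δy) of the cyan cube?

(-2.2, -3.3)

From the two frames, the cyan cube sits at roughly (13.4, 4.9) before and (11.2, 1.6) after.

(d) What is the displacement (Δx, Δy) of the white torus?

(-0.2, 1.1)

The white torus was at about (10.7, 2.3) and moved to about (10.5, 3.4).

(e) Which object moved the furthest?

the cyan cube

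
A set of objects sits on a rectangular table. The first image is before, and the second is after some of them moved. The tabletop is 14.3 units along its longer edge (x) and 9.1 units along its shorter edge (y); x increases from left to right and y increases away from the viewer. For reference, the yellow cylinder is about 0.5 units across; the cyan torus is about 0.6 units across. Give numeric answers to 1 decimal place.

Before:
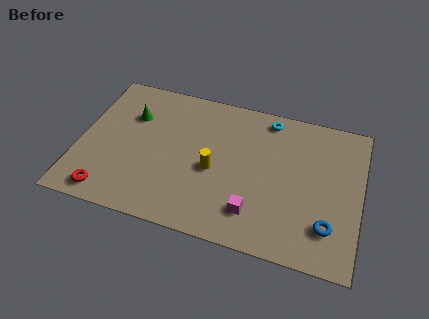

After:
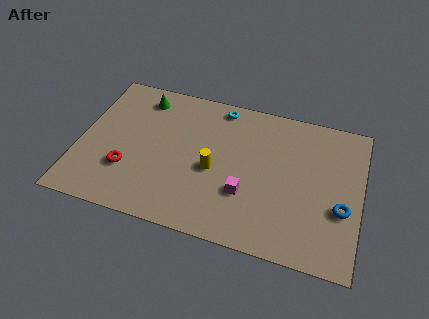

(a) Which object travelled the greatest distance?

the cyan torus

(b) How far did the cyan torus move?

2.5

The cyan torus moved from about (9.4, 8.0) to (6.9, 8.1), a distance of √(2.5² + 0.1²) ≈ 2.5.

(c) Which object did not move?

the yellow cylinder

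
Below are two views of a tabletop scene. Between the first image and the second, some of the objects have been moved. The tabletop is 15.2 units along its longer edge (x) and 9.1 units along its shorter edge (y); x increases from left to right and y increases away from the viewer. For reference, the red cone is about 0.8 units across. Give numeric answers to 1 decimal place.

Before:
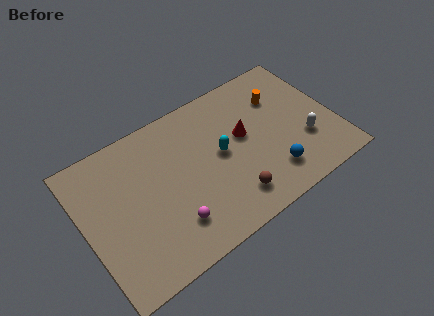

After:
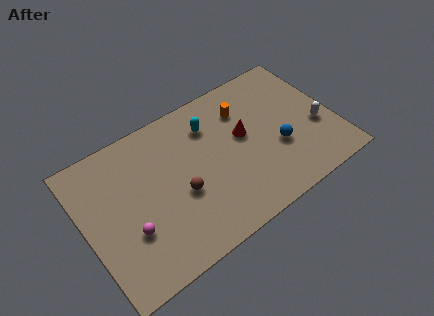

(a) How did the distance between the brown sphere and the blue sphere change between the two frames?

+3.5

Before: roughly 2.5 units apart; after: 6.0. That's 3.5 units further apart.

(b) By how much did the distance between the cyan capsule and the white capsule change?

+1.8

The distance was about 5.2 in the first image and 7.0 in the second, so they moved 1.8 units further apart.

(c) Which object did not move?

the red cone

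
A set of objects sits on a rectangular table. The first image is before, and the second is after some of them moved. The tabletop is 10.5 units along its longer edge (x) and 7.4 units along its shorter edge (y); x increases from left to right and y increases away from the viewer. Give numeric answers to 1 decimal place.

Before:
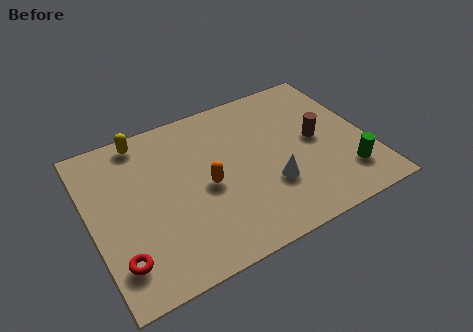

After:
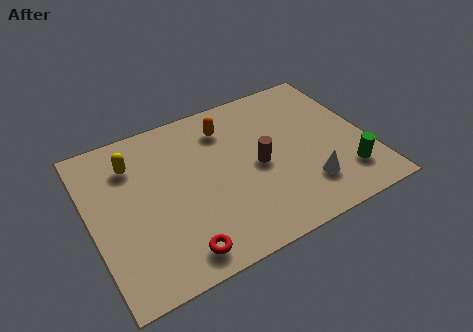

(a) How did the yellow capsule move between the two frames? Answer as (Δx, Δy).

(-0.5, -1.0)

The yellow capsule was at about (2.3, 6.6) and moved to about (1.8, 5.6).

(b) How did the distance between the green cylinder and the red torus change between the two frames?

-2.1

The distance was about 8.6 in the first image and 6.5 in the second, so they moved 2.1 units closer together.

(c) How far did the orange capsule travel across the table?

2.6

From (4.3, 3.4) to (5.4, 5.8), the orange capsule covered √(1.1² + 2.4²) ≈ 2.6 units.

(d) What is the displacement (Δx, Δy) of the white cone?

(1.3, -0.6)

From the two frames, the white cone sits at roughly (6.6, 2.4) before and (7.9, 1.8) after.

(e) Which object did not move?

the green cylinder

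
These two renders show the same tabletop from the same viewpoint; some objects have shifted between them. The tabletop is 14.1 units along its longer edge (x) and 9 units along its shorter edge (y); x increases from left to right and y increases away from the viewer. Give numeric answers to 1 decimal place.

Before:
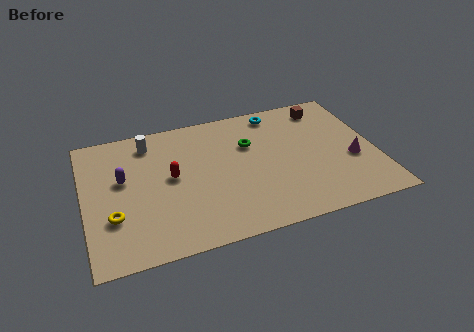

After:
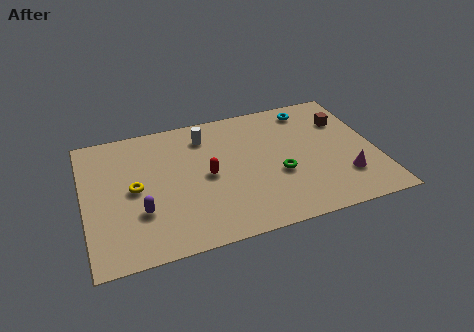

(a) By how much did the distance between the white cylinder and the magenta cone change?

-2.4

Before: roughly 10.4 units apart; after: 8.0. That's 2.4 units closer together.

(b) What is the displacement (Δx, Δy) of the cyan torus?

(1.6, -0.2)

The cyan torus was at about (9.6, 7.9) and moved to about (11.2, 7.7).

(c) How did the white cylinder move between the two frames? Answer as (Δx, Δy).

(2.7, -0.3)

The white cylinder started near (3.3, 7.5) and ended near (6.0, 7.2).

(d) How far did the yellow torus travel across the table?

1.9

The yellow torus was near (1.3, 2.9) before and (2.4, 4.5) after, so it travelled √(1.1² + 1.6²) ≈ 1.9 units.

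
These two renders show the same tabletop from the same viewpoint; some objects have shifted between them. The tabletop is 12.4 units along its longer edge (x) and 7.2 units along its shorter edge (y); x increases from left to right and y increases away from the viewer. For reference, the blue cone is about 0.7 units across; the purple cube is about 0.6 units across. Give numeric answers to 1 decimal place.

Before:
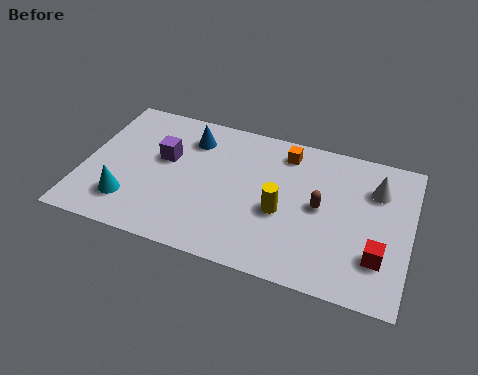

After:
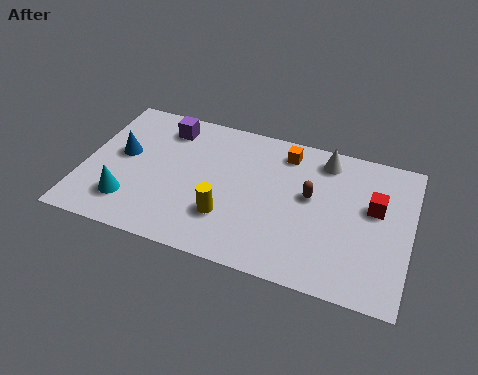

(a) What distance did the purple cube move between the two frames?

1.6

The purple cube moved from about (3.0, 4.3) to (2.9, 5.9), a distance of √(0.1² + 1.6²) ≈ 1.6.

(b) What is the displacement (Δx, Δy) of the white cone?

(-2.0, 0.9)

From the two frames, the white cone sits at roughly (11.0, 5.2) before and (9.0, 6.1) after.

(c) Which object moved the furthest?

the blue cone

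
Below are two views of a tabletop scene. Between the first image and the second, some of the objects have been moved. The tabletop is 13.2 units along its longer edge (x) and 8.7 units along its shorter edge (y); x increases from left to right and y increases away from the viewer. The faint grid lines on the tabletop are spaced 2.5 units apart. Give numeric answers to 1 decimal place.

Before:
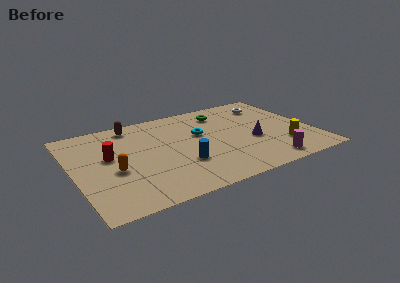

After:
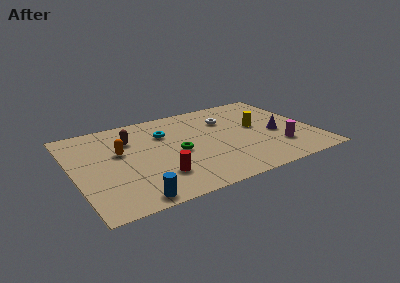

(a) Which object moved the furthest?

the green torus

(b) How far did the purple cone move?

1.3

The purple cone moved from about (9.8, 3.5) to (11.1, 3.7), a distance of √(1.3² + 0.2²) ≈ 1.3.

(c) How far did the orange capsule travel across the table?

1.7

The orange capsule moved from about (2.1, 3.6) to (2.6, 5.2), a distance of √(0.5² + 1.6²) ≈ 1.7.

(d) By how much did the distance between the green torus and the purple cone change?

+1.8

The distance was about 3.7 in the first image and 5.5 in the second, so they moved 1.8 units further apart.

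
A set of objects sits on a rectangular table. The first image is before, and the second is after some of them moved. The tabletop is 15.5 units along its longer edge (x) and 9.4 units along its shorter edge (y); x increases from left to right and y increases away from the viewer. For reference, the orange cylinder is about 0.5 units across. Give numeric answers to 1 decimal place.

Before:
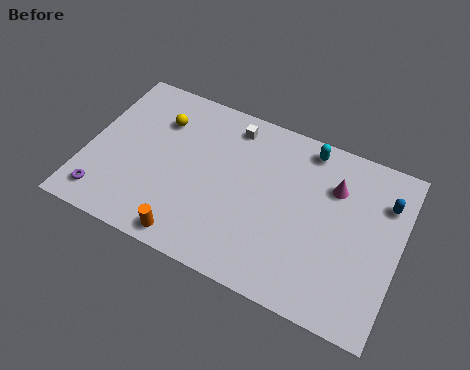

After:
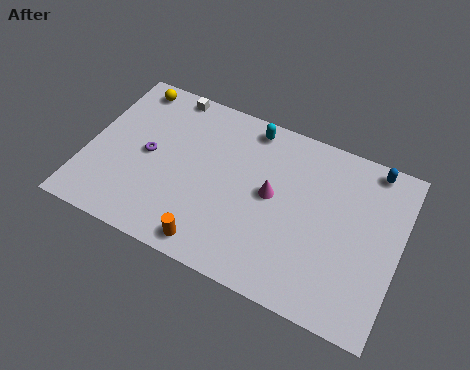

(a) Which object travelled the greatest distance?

the purple torus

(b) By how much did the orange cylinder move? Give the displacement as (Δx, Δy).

(1.1, 0.1)

The orange cylinder started near (5.6, 1.0) and ended near (6.7, 1.1).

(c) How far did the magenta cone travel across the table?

3.4

The magenta cone was near (12.1, 6.7) before and (9.2, 5.0) after, so it travelled √(2.9² + 1.7²) ≈ 3.4 units.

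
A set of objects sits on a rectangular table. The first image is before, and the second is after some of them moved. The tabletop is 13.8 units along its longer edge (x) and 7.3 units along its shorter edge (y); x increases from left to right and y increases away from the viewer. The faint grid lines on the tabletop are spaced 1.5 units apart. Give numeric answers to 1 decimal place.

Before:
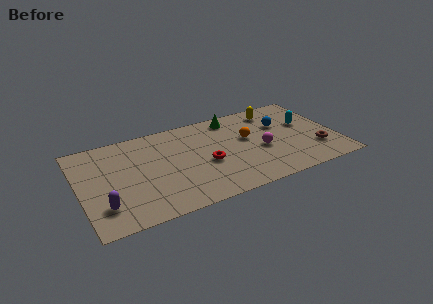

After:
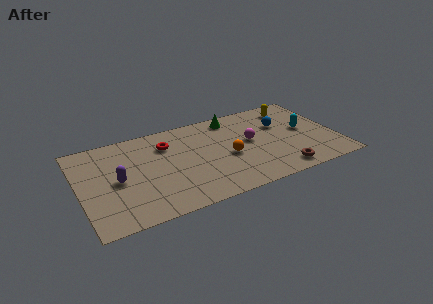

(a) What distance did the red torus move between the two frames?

3.0

The red torus was near (6.7, 3.1) before and (4.8, 5.4) after, so it travelled √(1.9² + 2.3²) ≈ 3.0 units.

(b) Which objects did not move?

the blue sphere and the green cone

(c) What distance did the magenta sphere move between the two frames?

1.0

From (9.7, 3.1) to (9.2, 4.0), the magenta sphere covered √(0.5² + 0.9²) ≈ 1.0 units.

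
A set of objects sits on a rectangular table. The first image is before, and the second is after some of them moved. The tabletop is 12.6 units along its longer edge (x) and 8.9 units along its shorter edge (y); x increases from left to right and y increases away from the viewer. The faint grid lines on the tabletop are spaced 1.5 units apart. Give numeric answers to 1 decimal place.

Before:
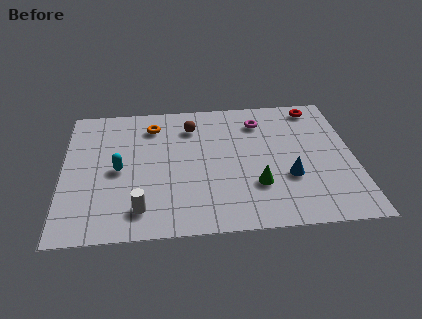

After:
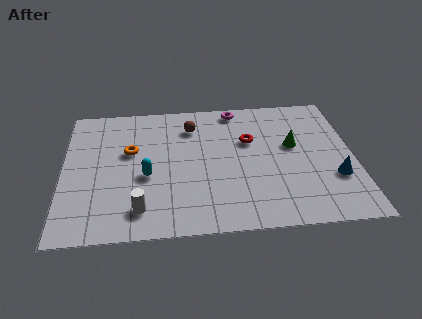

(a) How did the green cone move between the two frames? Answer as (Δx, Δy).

(1.7, 2.5)

From the two frames, the green cone sits at roughly (8.3, 2.7) before and (10.0, 5.2) after.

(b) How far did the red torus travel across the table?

3.7

The red torus was near (11.1, 7.8) before and (8.1, 5.7) after, so it travelled √(3.0² + 2.1²) ≈ 3.7 units.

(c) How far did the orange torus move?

2.0

From (3.9, 7.1) to (2.9, 5.4), the orange torus covered √(1.0² + 1.7²) ≈ 2.0 units.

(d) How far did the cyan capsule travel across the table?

1.3

From (2.4, 4.2) to (3.6, 3.7), the cyan capsule covered √(1.2² + 0.5²) ≈ 1.3 units.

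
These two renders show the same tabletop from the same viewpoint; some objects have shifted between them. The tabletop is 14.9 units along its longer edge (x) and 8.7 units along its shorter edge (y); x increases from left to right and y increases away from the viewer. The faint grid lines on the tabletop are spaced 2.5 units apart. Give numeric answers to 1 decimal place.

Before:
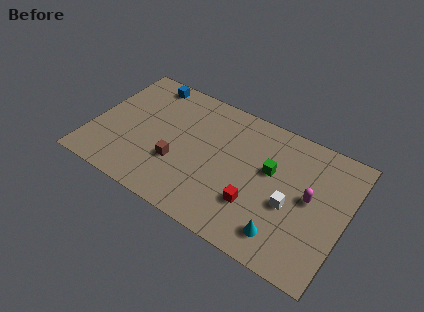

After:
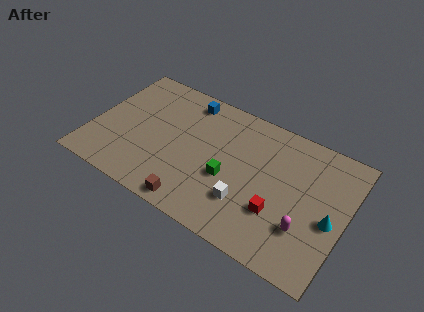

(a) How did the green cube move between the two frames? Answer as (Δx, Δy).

(-2.2, -1.7)

The green cube was at about (10.4, 5.2) and moved to about (8.2, 3.5).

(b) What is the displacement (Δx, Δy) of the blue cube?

(2.5, -0.2)

The blue cube was at about (2.6, 7.7) and moved to about (5.1, 7.5).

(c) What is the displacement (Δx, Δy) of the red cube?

(1.3, 0.2)

The red cube was at about (9.9, 2.6) and moved to about (11.2, 2.8).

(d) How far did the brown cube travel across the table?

2.5

The brown cube moved from about (5.2, 3.0) to (6.6, 0.9), a distance of √(1.4² + 2.1²) ≈ 2.5.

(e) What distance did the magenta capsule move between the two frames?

2.0

From (12.8, 4.6) to (12.8, 2.6), the magenta capsule covered √(0.0² + 2.0²) ≈ 2.0 units.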